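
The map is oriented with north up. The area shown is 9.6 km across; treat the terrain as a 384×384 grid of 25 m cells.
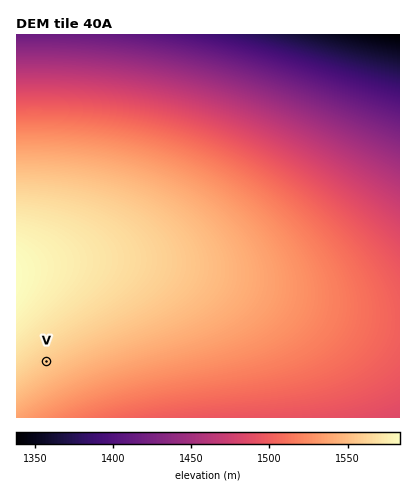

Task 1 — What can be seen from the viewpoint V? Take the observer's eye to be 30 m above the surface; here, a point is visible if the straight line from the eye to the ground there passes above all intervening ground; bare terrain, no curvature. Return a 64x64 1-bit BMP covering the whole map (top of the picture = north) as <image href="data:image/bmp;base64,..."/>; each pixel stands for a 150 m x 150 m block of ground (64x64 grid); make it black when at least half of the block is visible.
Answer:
<image width="64" height="64" href="data:image/bmp;base64,Qk0+AgAAAAAAAD4AAAAoAAAAQAAAAEAAAAABAAEAAAAAAAACAAATCwAAEwsAAAIAAAAAAAAA////AAAAAAD///////////////////////////////////////////////////////////////////////////////////////////////////////////////////////////////////////////////////////////////////////////////////+A////////+AD////////AAP///////gAA///////4AAD//////8AAAP/////+AAAA//////gAAAD/////wAAAAP////4AAAAAP///8AAAAAAD//8AAAAAAAADAAAAAAAAAAAAAAAAAAAAAAAAAAAAAAAAAAAAAAAAAAAAAAAAAAAAAAAAAAAAAAAAAAAAAAAAAAAAAAAAAAAAAAAAAAAAAAAAAAAAAAAAAAAAAAAAAAAAAAAAAAAAAAAAAAAAAAAAAAAAAAAAAAAAAAAAAAAAAAAAAAAAAAAAAAAAAAAAAAAAAAAAAAAAAAAAAAAAAAAAAAAAAAAAAAAAAAAAAAAAAAAAAAAAAAAAAAAAAAAAAAAAAAAAAAAAAAAAAAAAAAAAAAAAAAAAAAAAAAAAAAAAAAAAAAAAAAAAAAAAAAAAAAAAAAAAAAAAAAAAAAAAAAAAAAAAAAAAAAAAAAAAAAAAAAAAAAAAAAAAAAAAAAAAAAAAAAAAAAAAAA=="/>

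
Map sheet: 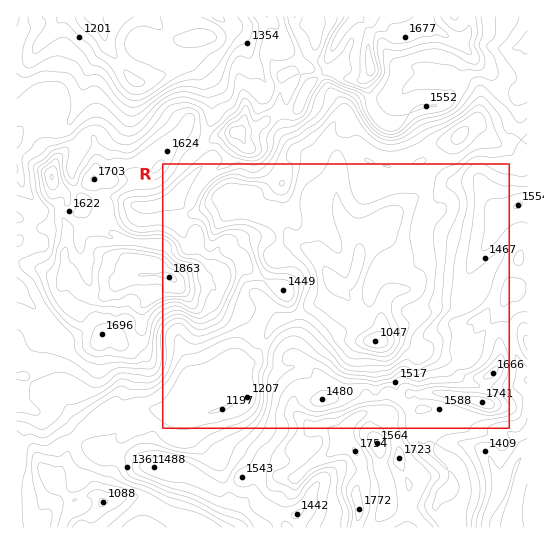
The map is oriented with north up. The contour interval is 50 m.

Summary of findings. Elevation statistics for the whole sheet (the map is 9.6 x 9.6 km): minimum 1050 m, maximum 1860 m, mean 1430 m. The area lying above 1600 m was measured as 15.9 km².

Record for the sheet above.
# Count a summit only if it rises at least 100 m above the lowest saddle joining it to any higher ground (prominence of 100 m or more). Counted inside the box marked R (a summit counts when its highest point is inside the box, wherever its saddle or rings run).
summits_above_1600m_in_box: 2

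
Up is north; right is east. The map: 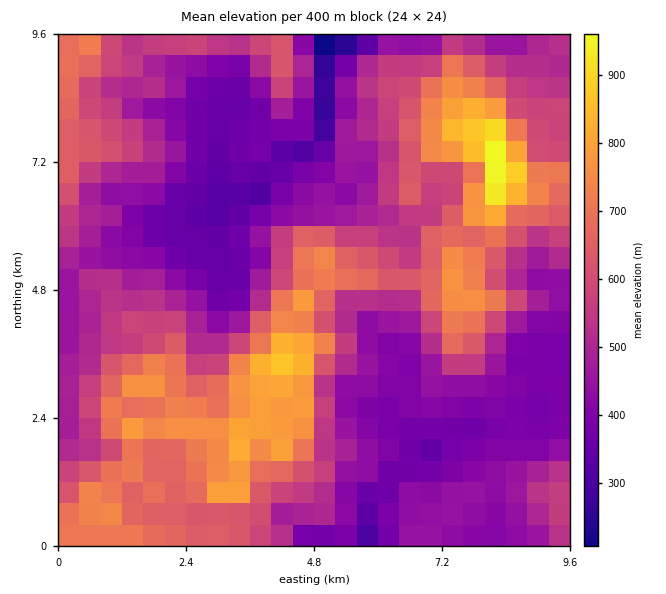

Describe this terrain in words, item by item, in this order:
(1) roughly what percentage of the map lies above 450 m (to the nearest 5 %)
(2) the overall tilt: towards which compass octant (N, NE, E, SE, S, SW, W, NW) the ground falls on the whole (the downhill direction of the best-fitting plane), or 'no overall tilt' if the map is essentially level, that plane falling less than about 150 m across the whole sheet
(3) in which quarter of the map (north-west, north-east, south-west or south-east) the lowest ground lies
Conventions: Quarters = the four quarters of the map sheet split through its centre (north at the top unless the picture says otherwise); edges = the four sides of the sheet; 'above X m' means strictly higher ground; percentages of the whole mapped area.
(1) Roughly 65 % of the ground is higher than 450 m.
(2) No overall tilt - high and low ground are spread across the sheet.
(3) Look to the north-east quarter for the lowest ground.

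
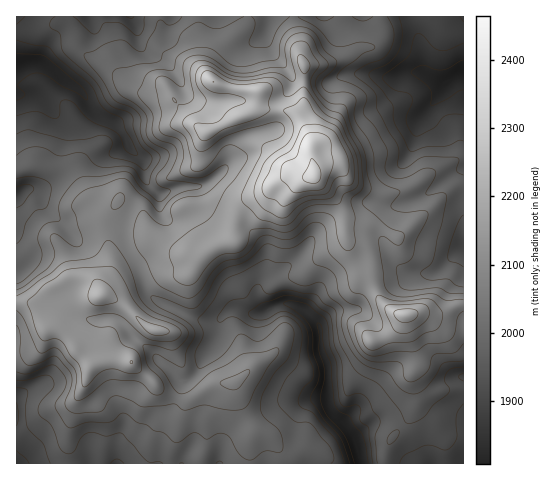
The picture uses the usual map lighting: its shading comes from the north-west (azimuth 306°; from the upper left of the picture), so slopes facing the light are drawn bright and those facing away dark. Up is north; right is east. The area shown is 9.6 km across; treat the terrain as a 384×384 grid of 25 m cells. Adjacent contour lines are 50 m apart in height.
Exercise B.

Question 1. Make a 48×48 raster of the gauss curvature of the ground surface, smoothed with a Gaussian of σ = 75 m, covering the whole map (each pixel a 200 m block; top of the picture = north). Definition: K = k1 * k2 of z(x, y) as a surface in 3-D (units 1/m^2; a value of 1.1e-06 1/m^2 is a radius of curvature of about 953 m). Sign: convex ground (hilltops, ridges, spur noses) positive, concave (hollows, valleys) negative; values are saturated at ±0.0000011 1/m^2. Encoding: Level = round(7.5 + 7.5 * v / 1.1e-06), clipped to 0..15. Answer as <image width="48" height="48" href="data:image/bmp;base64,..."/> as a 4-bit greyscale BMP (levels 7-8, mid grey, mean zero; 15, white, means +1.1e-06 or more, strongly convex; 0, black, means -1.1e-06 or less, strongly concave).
<image width="48" height="48" href="data:image/bmp;base64,Qk32BAAAAAAAAHYAAAAoAAAAMAAAADAAAAABAAQAAAAAAIAEAAATCwAAEwsAABAAAAAAAAAAAAAAABEREQAiIiIAMzMzAERERABVVVUAZmZmAHd3dwCIiIgAmZmZAKqqqgC7u7sAzMzMAN3d3QDu7u4A////AHeHd3h3d3d4eHmHiIh3iIeJuFabiIeHeIiHiId4d3iHd3h3eIeHd3eJl4l4eIh4h4eId3iHh3iHiIh3d4h4d3h5laiZh3d3h3eIdnmHeHd3iHd4d4iIh3h3ZIR4h3d3eHeIhneHeHd3eHd4h3d4d3p5ioh2d3d4eIiHd4eJeIiHeHh3d2aId2h6Nmd3d3d3iHiGWId4d3d3Z4eHd3eId3V4a4h4d3d4iGZ3h2h4h4h5RWd3iIeId3aJind3d2d4d3V4vGqIh5i9aZeIiIeIh3hniXeIeIdmd4iKrGmHd4BYeFWJh4iIiI10iHeIeaiHqoqImDmGWPSYd3eHd4l3hmpqhVVmd3iGeId3iXZ3d/jbZXmYh3hnl2aodleHh2Z3iXdnVoiHdWB4VXiIh3h3iHeUh3/2d2eIh3eZRnd4h5OqrIVnh4d3iZdGh4+iWIh4h5ipd4d4dnjd7XV3eHZXz7W6iYlkWHd3h4d3d3d4iHVXhjaJd3q4/WHXaId3vshneHd3d3ZodWaZdkZ4dmjFArp2UIx3rsqFZ6l3d3bLVmmpiIh3eIdWm6Z4eIZRaYiGW2Z4iIerd3l3iIh4d4dqVZZHeYU0y5dmh8iYd3d4eHd4iJl5mHh4Zqh4iIdniIeGeKh3ioiHeHd4iIh4mHiHd4d4h3iIiIiIeHiYVoh3h3h3d4h2h2eHeId3dnd3d3d3d3eIVYh3d3d3eIh1WpaId3d3iHd3eHeHeHd4h4h3d3iHeId3fceZZniHiXd3iYh3iYd6l4d3d3iHd3eHiHOId3mYiYeHiXh3d3d4Z4iHeHh3d3d4d3RniHmXd3d3d3h3d3d3V3iId3d3Z3iId3d3uImHV3d3h4iHd3iIeYd3h3hwnYd3d2eHloqWNoiIiIiIiKd4eIh3iWePepZnd2aXdWiERph3eHh3eImHd3h3m3gINFuXd3a5d4jYiHJGZ3h3d4hmd3d3jJkvdXY2h3eHeJrnbJV3h2iHeIh3d3d3eYV4Vs2Xl4eHmXilaomYmXiId4iHd4d4dWzGh1aHd4h4p2d3nIZ3iHiHd4iId4d3aKZ1mWVYiIdWhXl4imV4hmd4eHeIeId7l4eoiXiYmHd3mJyJh3Z4h4h4hnd3iHd5Y2erhmvWaHd5ylmrqJeHeIh3h4iIh3Z3qXh5haqFWId5tiVoZ5iHiJh4iHh4iHiFerhWZnd4eZh1R3VIRKh3eIh4iId3eYdWh2ZndYdnh3VmV5lpZHh3d3dnd4iHeGmImWd4l4VFd3mneKiqiJmGd4h3iHiHeIqHiHd6mGfuEDr6aAD8d4iImIh5h3iXeHh2d3Z8Znv9WJh4VgCod2aJqHh3d4Z3eId4d3Z3dmbHzblmNe54WHeHeIh4eHioiId4h3iIdnZEmYd5edl2NXaZdnd4h4d1eYd4iHeHd2VWd3iIfKiKh3iqhneIh4eHZ4eHeHeHh3d3d3iXasxoh4iIl3eIiHd4d3eHiIlnd4d4d4h3ZohWd3d4l3eIiHd4iId4iEeqaHeIh4h3cyWnh3eIh1eIhw=="/>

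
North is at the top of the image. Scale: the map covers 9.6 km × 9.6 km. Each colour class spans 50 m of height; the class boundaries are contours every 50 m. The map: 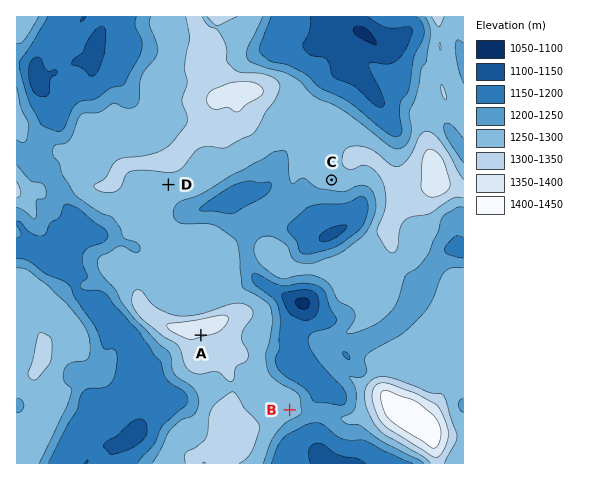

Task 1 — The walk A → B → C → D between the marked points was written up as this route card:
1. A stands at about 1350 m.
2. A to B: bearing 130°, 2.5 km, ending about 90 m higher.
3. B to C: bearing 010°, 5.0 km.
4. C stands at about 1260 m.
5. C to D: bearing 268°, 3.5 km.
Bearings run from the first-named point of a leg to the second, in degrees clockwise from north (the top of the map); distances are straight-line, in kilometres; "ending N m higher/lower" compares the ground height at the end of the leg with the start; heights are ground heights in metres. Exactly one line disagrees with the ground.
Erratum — Line 2: it should read "ending about 90 m lower".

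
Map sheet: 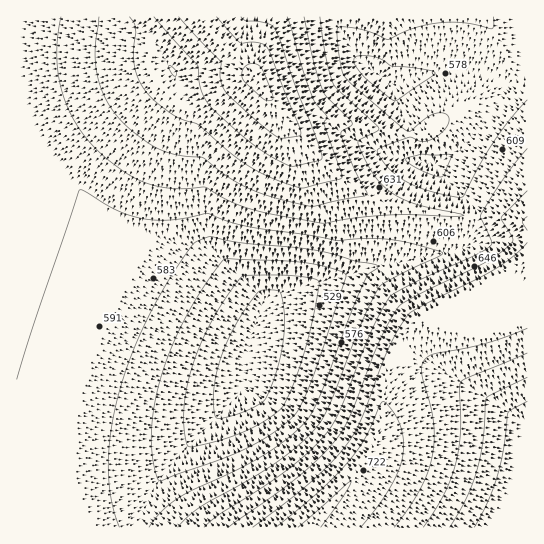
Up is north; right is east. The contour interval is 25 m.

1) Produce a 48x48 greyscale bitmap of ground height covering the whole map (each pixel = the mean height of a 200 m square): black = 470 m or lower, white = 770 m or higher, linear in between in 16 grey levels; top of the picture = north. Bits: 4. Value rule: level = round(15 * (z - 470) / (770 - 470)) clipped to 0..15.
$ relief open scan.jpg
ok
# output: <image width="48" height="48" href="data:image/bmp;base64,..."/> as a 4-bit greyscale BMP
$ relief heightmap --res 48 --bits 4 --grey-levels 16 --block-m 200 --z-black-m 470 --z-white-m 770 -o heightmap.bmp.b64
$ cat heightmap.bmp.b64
<image width="48" height="48" href="data:image/bmp;base64,Qk32BAAAAAAAAHYAAAAoAAAAMAAAADAAAAABAAQAAAAAAIAEAAATCwAAEwsAABAAAAAAAAAAAAAAABEREQAiIiIAMzMzAERERABVVVUAZmZmAHd3dwCIiIgAmZmZAKqqqgC7u7sAzMzMAN3d3QDu7u4A////AGZmZmZVVVZmd4iaq7zN3czLuqmYh3ZmZmZmZmZVVVVmZ3iJmqvM3czLu6qZiHdmZmZmZmZVVVVWZneImaq8zdzMu7qpmIdmZmZmZmZVVURVVmZ3iJmrzN3My7qpmId2ZmZmZmZVVUREVVZmd4mau83My7uqmYd2ZmZmZmZVVEREREVWZ3iJq7zczLuqmYh2ZmZmZmZVVEQzNERFVmeImrzMzLuqmYh3ZmZmZmZVVEQzMzNERVZ3iavMzLu6qYh3ZmZmZmZVVEQzMiMzRFVniJq8zLu6qZh3ZmZmZmZVVEQzIiIiM0RWeJq8zLu6qZh3ZmZmZmZVVUQzIiEiIzRFZ4mrzLuqqZh3ZmZmZmZVVUQzIiEREiNFZ4mry7uqqZh3dmZmZmZlVUQzIiERESM0Vnibu7uqmZiId2ZmZmZlVURDMiEQESI0Vniau7qqmZiIiGZmZmZlVURDMiEQESI0RWiau7qqqZmZiHZmZmZmVVRDMiEQERIzRWeJq7qqqqmZmXZmZmZmVVRDMiERERIjRWeJq7qqqqqqmXZmZmZmVVVEMyIRERIjRFZ4mru7u7qqqnZmZmZmZVVEMyIRERIjNFZ4mru7u7u6qndmZmZmZVVUQzIhERIjNFZniau7u7u7qndmZmZmZlVUQzIhERIiNEVniaq7u7u7u3dmZmZmZlVVRDMiERIiNEVneJmqu7u7u3d2ZmZmZmVVREMyIiIiM0VWd4iZqru7u3d2ZmZmZmVVVEMzMzMzM0RWZ3eImaq7u3d2ZmZmZmZVVUQzMzREREVVVmd3iJmqu3d3ZmZmZmZlVURERERVVVZmZmZnd4iZq3d3ZmZmZmZlVVVVVVVWZmZmZmZ3d3eImnd3dmZmZmZmZVZmZmZnd3d3d3d3d3eImnd3dmZmZmZmZmZnd3d3iId3d3d3d4iJqnd3dmZmd3d3d3d3iIiIiIiIiIiIiIiJmnd3d2Z3d3d3d3iIiJmZmZmZiIh3d3eImXd3d3d3d3iIiIiJmZqqqpmZiHd2ZneIiXd3d3d3iIiIiImZqqq7qqqYd3ZmZmd4iXd3d3d4iIiIiJmqq7u7u6mIdmVVVmd3iHd3d3eIiJmZmZqqu7zMu6mHZlVVVmZ3iHd3d3iIiZmZmaq7vMzMupiHZmZmZmZ3eHd3d4iImZmaqqu7zN3cupiHd2d2ZmZnd3d3eIiJmZqqqrvMzd3cupmId2d3ZmZmd3d3iIiZmaqqq7zM3d3LupmHdmZnZmZmd3d3iImZmqqru8zN3u3LqZh3ZmZmZmZmZ3d3iImZqqq7u83d7u3LqYd2VVZmZmZmZnd4iJmaqqu6vM3e7ty6mHdlVVVWZmZmZnd4iJmaqrurvM3u7ty6mHZVVVVVVmZmZnd4iJmaqrurvM3e7cuph2VVVVVVZmZmZnd4iJmaqru7zN3d3cuph2VVZmZmZmZmZnd4iJmaqru8zd3d3cuph2ZmZmZmZmZmZnd4iJmaqrvM3d3czLuph2Znd2ZmZmZmZnd4iJmaq7zN3t3My7qph3d3d3d3d3d2Zg=="/>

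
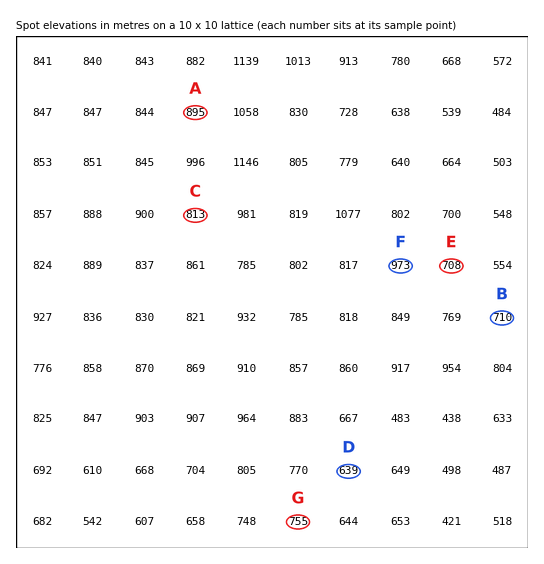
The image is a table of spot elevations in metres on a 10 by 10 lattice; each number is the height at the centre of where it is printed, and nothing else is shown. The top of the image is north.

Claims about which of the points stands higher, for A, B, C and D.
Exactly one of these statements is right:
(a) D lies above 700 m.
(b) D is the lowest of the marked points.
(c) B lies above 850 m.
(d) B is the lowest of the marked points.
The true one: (b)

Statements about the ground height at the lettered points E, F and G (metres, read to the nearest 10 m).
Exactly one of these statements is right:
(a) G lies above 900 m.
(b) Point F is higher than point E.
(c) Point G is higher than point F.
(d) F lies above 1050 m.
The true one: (b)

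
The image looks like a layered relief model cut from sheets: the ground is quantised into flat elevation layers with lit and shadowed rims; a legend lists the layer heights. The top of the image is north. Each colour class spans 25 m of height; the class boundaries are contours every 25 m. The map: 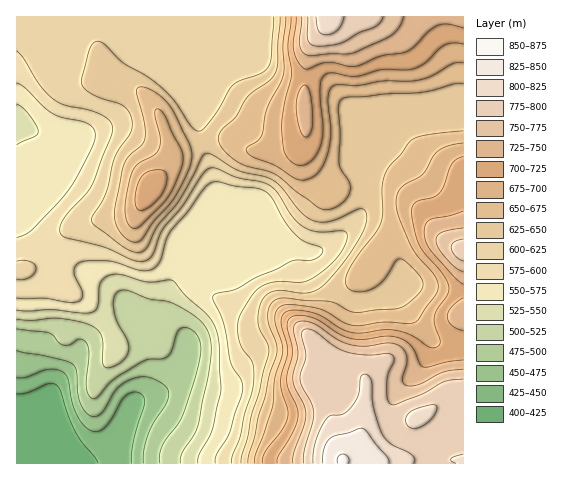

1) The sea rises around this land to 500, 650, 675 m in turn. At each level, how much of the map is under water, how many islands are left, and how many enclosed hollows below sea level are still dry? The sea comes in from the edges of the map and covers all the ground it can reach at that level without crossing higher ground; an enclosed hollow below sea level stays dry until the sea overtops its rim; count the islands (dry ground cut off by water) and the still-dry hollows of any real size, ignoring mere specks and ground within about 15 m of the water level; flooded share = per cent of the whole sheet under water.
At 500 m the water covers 9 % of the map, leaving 0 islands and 0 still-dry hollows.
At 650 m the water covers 62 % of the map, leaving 1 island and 0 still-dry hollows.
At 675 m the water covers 72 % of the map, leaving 1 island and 0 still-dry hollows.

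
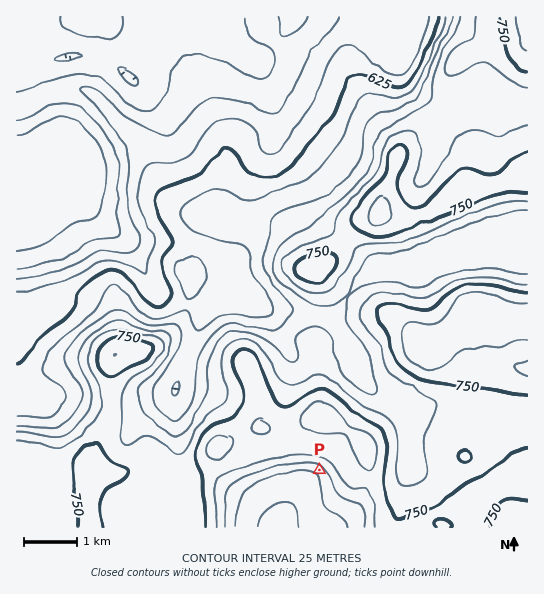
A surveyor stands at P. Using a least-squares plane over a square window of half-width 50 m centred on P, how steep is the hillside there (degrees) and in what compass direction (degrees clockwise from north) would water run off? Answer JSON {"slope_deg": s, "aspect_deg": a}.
{"slope_deg": 8, "aspect_deg": 34}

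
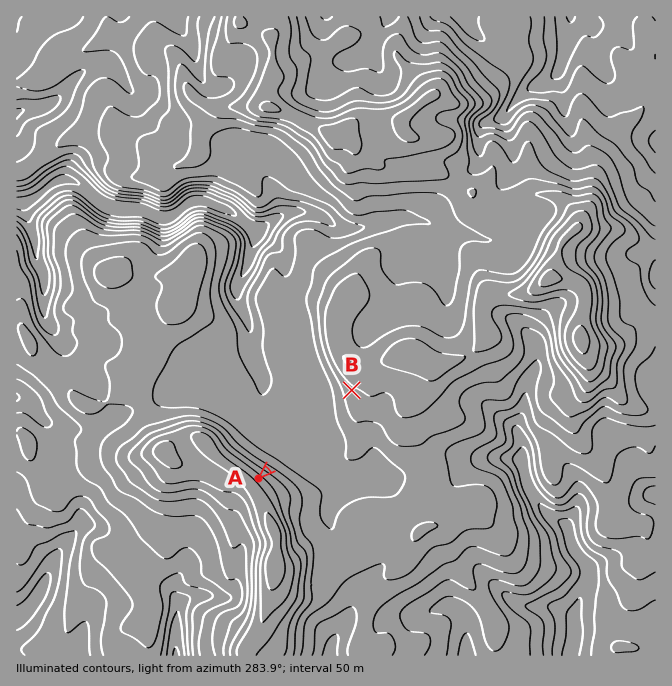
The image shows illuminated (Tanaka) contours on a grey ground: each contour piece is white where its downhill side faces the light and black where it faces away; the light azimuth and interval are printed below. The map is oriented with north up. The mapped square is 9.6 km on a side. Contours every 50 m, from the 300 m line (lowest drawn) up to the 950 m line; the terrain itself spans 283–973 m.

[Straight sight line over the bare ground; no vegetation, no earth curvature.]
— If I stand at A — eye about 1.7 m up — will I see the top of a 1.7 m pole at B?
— Yes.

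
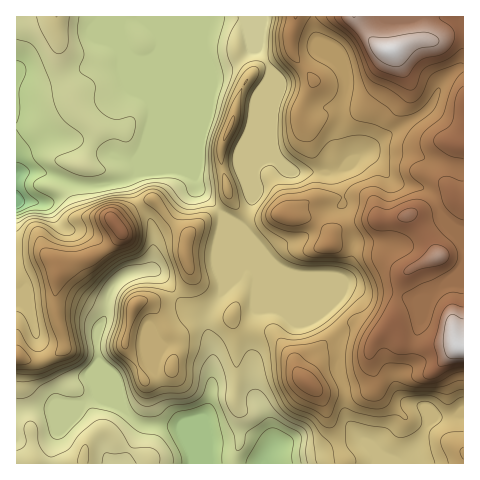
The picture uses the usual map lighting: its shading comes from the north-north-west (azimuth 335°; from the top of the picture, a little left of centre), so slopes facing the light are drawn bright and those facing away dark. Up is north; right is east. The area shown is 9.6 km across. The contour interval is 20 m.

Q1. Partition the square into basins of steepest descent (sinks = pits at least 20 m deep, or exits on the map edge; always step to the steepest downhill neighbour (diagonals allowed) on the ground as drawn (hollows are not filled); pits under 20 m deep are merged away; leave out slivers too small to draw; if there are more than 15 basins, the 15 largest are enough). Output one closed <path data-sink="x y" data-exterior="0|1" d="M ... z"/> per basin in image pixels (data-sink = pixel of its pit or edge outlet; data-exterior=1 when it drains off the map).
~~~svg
<path data-sink="17 200" data-exterior="1" d="M463 16l-446 0-1 340 15 5 10 0 24-13-11-43 4-36 4-5 30-8 16-8 13-14-6-11 24-19 14-5 14 17 21 19-3 22 17 43 20 14 9 1 7 10 8 4 26 3 8 8 12 17 8 18 18 17 19 43 2 13 7 16 117 0z"/><path data-sink="264 463" data-exterior="1" d="M153 199l-14 5-24 19 6 11-13 14-16 8-30 8-4 5-4 36 4 18 9 25 24 2 33-5 8-33 5-9 6-2 17 0 12-4 14-13 4-7 0-7-5-13 3-22-21-19z"/><path data-sink="193 463" data-exterior="1" d="M190 272l-6 15-10 9-14 5-18 0 8 2 5 5 16 32 3 21-2 7-4 4-24 8-7-16-12-19-34 5-22 0-3-3-9 8 0 6 8 18 16 16 19 35 8 1 15 15 25 12 3 6 83 0 0-8 6-12 0-30-6-12 3-18-2-54-4-15-9-1-20-14z"/>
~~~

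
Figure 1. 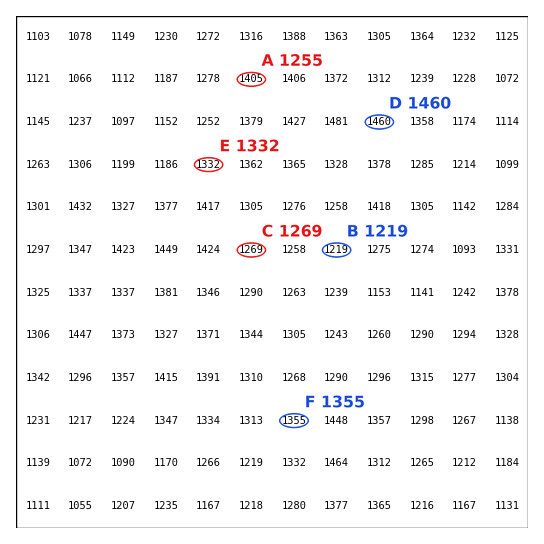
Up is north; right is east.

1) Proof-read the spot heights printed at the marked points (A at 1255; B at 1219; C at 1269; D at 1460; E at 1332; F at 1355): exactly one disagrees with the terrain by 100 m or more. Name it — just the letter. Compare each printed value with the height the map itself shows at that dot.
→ A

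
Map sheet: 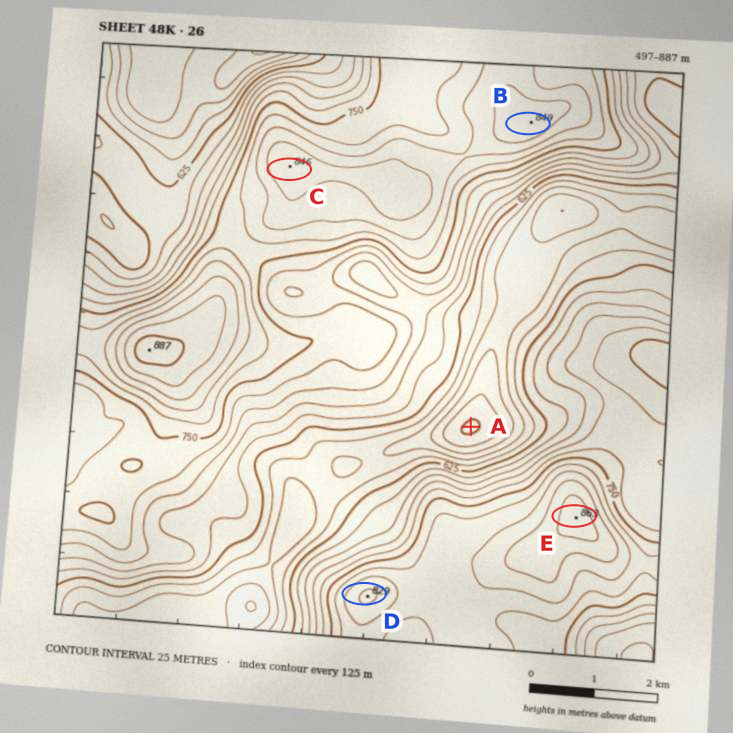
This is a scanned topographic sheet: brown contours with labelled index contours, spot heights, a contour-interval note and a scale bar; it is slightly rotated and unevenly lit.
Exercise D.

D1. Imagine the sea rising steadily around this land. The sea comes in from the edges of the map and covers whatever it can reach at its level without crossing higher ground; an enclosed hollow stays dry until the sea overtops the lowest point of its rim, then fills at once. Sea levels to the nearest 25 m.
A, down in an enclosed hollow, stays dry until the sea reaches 575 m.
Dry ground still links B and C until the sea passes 800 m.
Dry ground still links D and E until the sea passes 775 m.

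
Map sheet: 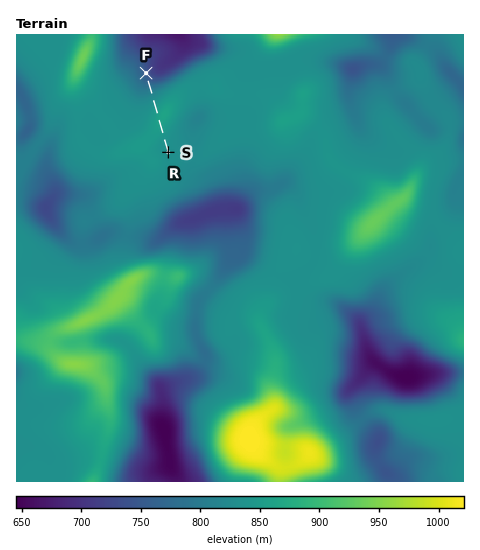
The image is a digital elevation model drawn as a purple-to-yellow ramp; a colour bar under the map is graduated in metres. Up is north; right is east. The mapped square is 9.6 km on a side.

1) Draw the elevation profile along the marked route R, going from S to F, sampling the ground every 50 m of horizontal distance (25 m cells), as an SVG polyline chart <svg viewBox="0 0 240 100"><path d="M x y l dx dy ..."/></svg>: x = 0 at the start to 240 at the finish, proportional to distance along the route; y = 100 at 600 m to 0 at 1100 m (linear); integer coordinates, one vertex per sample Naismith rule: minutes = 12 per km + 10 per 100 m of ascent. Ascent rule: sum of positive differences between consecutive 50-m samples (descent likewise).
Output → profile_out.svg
<svg viewBox="0 0 240 100"><path d="M0 53l7 0 7 0 6 0 7 0 7 0 7 0 7-1 6 0 7-1 7-1 7-1 7 0 6-1 7 0 7 0 7 1 7 0 6 1 7 1 7 1 7 0 7 1 6 1 7 1 7 1 7 1 7 2 6 1 7 2 7 2 7 2 7 2 6 1 7 1 7 1 2 0"/></svg>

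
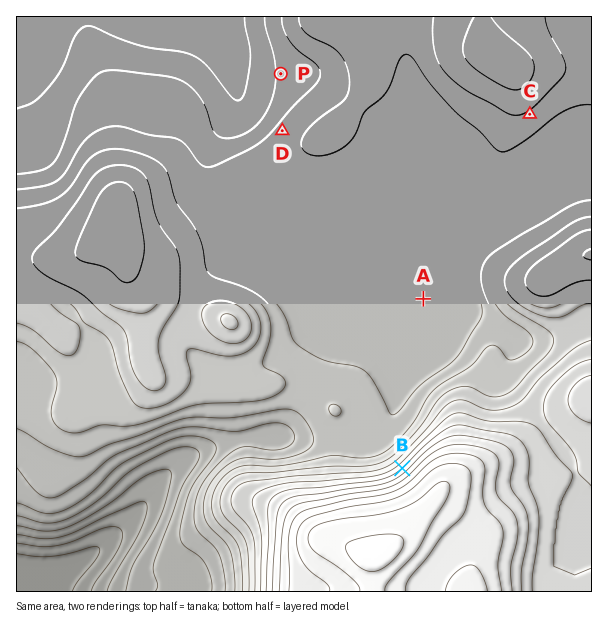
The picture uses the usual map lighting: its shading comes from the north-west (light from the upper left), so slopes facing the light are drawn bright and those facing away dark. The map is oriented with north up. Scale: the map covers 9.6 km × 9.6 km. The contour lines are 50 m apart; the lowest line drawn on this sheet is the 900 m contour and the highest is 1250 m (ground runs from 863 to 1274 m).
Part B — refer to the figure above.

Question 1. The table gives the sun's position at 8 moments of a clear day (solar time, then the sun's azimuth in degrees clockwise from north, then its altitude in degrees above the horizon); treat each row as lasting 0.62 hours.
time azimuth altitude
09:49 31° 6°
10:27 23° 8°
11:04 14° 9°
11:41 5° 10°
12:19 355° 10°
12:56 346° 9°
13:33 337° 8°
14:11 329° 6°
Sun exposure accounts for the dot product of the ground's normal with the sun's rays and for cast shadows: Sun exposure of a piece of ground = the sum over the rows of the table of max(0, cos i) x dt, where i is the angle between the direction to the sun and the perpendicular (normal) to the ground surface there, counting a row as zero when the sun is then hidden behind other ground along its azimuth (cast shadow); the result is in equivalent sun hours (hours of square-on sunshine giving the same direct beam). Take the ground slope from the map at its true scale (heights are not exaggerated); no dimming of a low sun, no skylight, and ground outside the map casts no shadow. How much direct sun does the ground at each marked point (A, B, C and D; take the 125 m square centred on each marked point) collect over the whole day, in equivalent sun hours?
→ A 0.7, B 1.5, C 0.2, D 1.1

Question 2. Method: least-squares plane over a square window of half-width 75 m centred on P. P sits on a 5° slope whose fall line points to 267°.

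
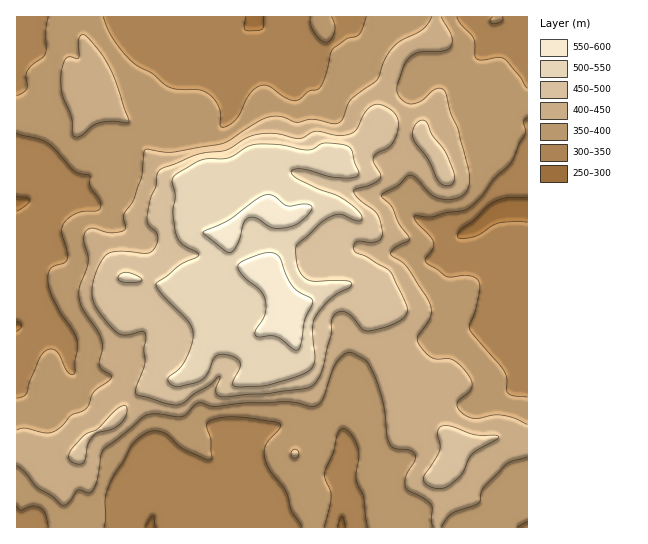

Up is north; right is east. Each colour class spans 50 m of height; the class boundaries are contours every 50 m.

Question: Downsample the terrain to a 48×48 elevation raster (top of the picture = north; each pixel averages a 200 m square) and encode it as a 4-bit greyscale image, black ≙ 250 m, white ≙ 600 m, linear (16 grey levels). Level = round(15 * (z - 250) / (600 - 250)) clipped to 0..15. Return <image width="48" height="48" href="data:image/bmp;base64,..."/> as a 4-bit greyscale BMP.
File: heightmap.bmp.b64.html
<image width="48" height="48" href="data:image/bmp;base64,Qk32BAAAAAAAAHYAAAAoAAAAMAAAADAAAAABAAQAAAAAAIAEAAATCwAAEwsAABAAAAAAAAAAAAAAABEREQAiIiIAMzMzAERERABVVVUAZmZmAHd3dwCIiIgAmZmZAKqqqgC7u7sAzMzMAN3d3QDu7u4A////AERFVWVDMyIzMzMzMzRFUyNFZlVnZlVVVERFZWZDMyIzMzNEQ0RVVCNFZmVndmZmVVVWdmZDMzIjMzM0RERWVDNFVmZnd3ZmVVZnd2ZDMzMiMzM0RERWVDRFVmeIiHdmVWd4h3dUREMzMzMzREVVVDRVVmiZmIdmVWeIiIdUREMzREQzRFZlVDRVVmeJqYd2ZniIiZdlRDNERERDRFZmVERVZmeJqph3doiIiZdlRERERERDRFZmVERVZnd4qpmIh3d3eJiHVERFVURDRFVlVERVZ3eImpmYiGZmd4iYdlVVVUREREVVVERWZ3iImIiId2ZmZ3iJh2ZmZVREVVVVVUVWZ4iIh2ZnZlVWZmeIiIiIdndmZmZnZVVWZ4iHdmZVVUVWZmd4iZmqmImZiIiIdlVWeIh3d2ZVRERVVVZ3iZq7upm7u6qZhlVWeIh3d3ZVRERVVFZneJq7y6mszMy6l1VmeIh3d2ZVQzRVRFZ3eJmqzLqrzMzLp2ZniId3dmVUQzRERFZ4iJmavLu8zMzcqHd3eHdmZlVEMzNERFZ4iJmZvMzM3d3bqIeHd3dmZVREMyMzRFaJmZmZvMzM3d7bmYiJiHdmVURDMyM0RWeZmZmavMzMze7sqYiamYd2VURDMzM0VniqmZmrzMzMze/tuZmqqZh2ZVRDMzNEVnmqqqq8zMzMze/ty6qqqYdmZVRDMzNFVnmqqqvMzMzM3v7Mu7uqqYdlVVRDMzNFVnmru7u8zMzN7+27u7uqmHZVRERDMzNERWiqqqqrvMzd7uy6qqqpiHVURERDMzNERWiZmZmqu83d3dy6qqmYdmVEMzMzMzM0RWeIiImrvM3czMu6qqmIh2ZUMjMzMzM0RWd3d4mrzd3dzMzLqqmZh3ZUMiIzMzM0RWZmeJms3N3d3d3cuqqqh2VEMyIiIiMzRFVWeJqszMzd3d3dy7uphlRERDIRESIzM0RVZ5qszMzN3d3dzLqYdlVWZlQiIiIzRERVZ4mszMzMzczMu6mHdlZnh2VDMzM0RERVVoms3MzLzMu6qqqph2Z4mGVEMzM0RERFVnmrzMzMu7u7vMuph3eJmGZUQzM0RVRFVneIq7u8u7u8zMupiHeJl2ZVRDM0VVVVZmZmd4ibu7u7vLupmIiZh2ZVVERFZmVVZmVVVVZ5mqmZqpmamYmYd2ZVVFVVZ3ZmZmVVVURWeId4h3iaqYmYdmZVVFVVZ3d3ZmVVVVRFZnZmZmeaqYiIdmVVVFVVZ4h3ZlVVVUREVVVVVWeJmHd3dmVVVUVVeIiHZVVVREREVUREVWZ3d2ZnZlVVVUVWd3h2ZVREREQ0RERERWZnd2ZmZlVVVEVWd3d2VUREREMzRENERVZmd2ZVVVVVRERVZ3d1VEQzNEMzNDM0RFVWd2ZVVVVVRERFZndlREQzNEQzMzM0RFVVZ3ZmZVREQzNFZnZURDMzM0MzMzM0RERVVnd3dlREMzNFVmVEMzMzM0MyIjNERERFVWZ4dUREMzNFVmVDMzMyMzMyIjNEVERFVVVnZEREQw=="/>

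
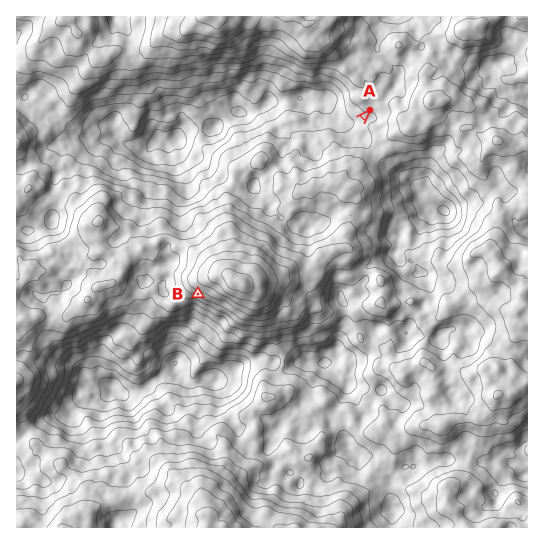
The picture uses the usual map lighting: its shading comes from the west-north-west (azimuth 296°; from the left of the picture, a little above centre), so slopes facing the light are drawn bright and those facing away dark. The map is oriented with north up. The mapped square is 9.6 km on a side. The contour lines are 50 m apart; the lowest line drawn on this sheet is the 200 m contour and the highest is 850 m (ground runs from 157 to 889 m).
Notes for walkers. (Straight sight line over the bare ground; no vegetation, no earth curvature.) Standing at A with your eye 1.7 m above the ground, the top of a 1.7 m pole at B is out of sight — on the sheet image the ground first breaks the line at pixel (308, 177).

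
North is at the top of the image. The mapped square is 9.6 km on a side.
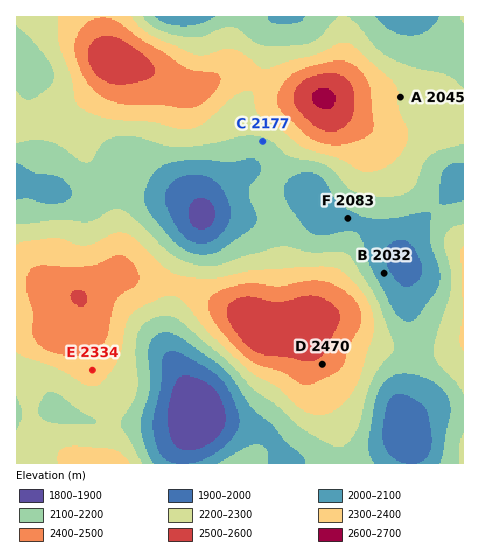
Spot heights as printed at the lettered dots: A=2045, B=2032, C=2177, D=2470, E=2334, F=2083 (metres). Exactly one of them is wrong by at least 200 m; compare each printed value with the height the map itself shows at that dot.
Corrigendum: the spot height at A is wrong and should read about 2295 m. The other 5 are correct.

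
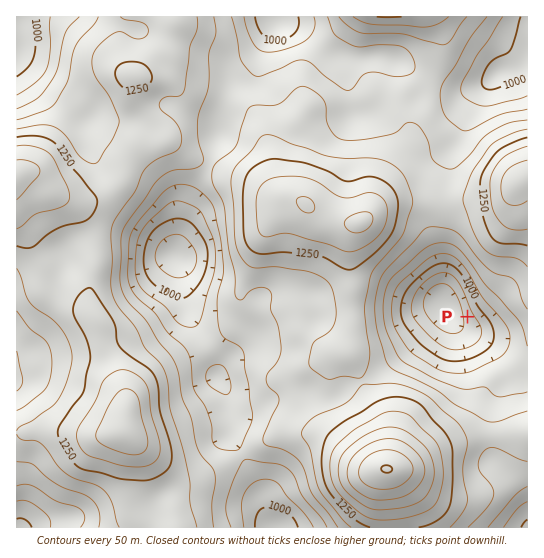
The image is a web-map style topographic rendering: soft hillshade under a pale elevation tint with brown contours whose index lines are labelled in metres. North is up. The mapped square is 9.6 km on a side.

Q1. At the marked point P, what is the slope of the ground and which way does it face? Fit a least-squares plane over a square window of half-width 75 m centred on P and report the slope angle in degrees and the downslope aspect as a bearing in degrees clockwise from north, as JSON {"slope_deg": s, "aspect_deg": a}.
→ {"slope_deg": 14, "aspect_deg": 251}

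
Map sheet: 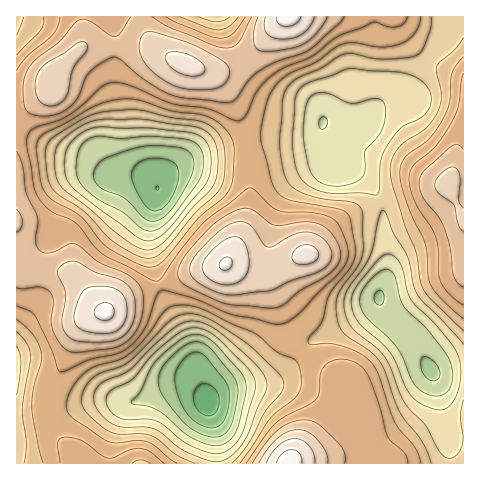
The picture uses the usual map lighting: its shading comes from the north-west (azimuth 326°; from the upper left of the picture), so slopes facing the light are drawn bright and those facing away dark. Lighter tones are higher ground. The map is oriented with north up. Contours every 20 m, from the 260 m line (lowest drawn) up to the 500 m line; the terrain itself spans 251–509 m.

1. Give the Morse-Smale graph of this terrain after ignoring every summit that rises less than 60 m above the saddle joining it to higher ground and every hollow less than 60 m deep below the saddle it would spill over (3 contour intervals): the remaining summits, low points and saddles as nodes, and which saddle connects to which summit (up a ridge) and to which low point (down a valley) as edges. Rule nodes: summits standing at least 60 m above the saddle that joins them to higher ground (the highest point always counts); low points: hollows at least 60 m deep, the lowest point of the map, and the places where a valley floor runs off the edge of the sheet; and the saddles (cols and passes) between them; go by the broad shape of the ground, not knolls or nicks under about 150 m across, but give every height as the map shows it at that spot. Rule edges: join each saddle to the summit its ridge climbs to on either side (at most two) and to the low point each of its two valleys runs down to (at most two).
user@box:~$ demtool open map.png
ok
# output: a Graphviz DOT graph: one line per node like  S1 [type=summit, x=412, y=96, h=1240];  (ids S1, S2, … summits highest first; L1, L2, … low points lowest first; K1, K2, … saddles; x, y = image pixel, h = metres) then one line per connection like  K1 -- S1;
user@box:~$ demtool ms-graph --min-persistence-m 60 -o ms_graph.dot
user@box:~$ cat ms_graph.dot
graph terrain {
  S1 [type=summit, x=288, y=461, h=509];
  S2 [type=summit, x=288, y=17, h=508];
  S3 [type=summit, x=105, y=312, h=504];
  S4 [type=summit, x=225, y=264, h=502];
  S5 [type=summit, x=448, y=182, h=466];
  L1 [type=low, x=207, y=402, h=251];
  L2 [type=low, x=158, y=188, h=260];
  L3 [type=low, x=431, y=370, h=296];
  L4 [type=low, x=216, y=17, h=367];
  K1 [type=saddle, x=243, y=60, h=453];
  K2 [type=saddle, x=159, y=286, h=421];
  K3 [type=saddle, x=245, y=143, h=409];
  K4 [type=saddle, x=300, y=353, h=402];
  K5 [type=saddle, x=428, y=59, h=376];
  K6 [type=saddle, x=381, y=201, h=361];
  K1 -- S2;
  K1 -- L3;
  K1 -- L4;
  K2 -- S3;
  K2 -- S4;
  K2 -- L1;
  K2 -- L2;
  K3 -- S2;
  K3 -- S4;
  K3 -- L2;
  K3 -- L3;
  K4 -- S1;
  K4 -- S4;
  K4 -- L1;
  K4 -- L3;
  K5 -- S2;
  K5 -- S5;
  K5 -- L3;
  K6 -- S4;
  K6 -- S5;
  K6 -- L3;
}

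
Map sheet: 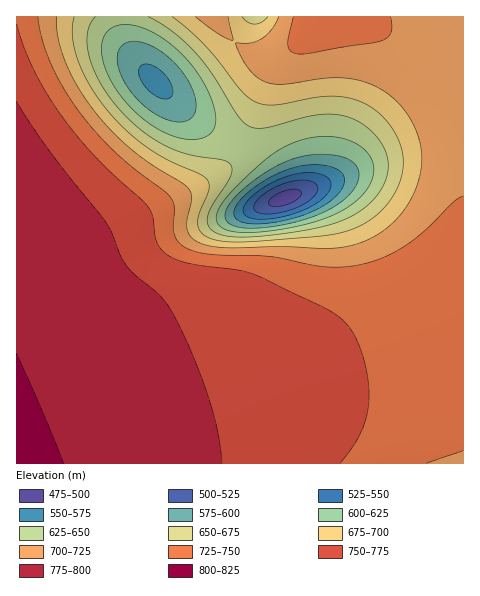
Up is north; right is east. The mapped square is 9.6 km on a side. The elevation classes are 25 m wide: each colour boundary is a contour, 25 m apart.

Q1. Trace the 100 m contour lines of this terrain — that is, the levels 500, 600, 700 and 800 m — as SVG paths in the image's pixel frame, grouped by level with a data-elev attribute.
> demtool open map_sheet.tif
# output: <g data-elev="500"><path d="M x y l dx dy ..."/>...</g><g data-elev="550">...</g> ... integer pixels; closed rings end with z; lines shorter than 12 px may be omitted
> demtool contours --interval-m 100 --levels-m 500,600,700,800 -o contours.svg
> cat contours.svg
<g data-elev="500"><path d="M271 206l-3-3 2-3 9-7 14-4 8 3 0 2-2 3-7 6-12 3z"/></g><g data-elev="600"><path d="M243 228l-9-2-7-4-2-6 2-8 7-9 11-12 31-20 23-10 23-3 22 4 8 3 5 6 2 9-4 12-11 12-15 9-18 9-24 6-24 4z"/><path d="M175 122l-13-4-12-8-13-11-10-12-7-13-3-13 2-11 5-6 6-2 7-1 17 6 17 13 15 17 9 19 0 15-2 6-5 3z"/></g><g data-elev="700"><path d="M195 17l22 16 15 7-4-23"/><path d="M279 17l-7 12-10 10-11 4-15 0 8 19 12 14 9 6 12 2 57-6 17 1 16 4 16 7 14 12 12 14 8 17 4 15 1 17-4 16-6 16-10 16-12 12-14 11-15 7-15 4-16 1-49-1-51 1-22-2-14-6-5-6-2-7 5-27-2-10-7-7-31-18-21-16-20-19-18-20-16-25-12-24-7-23-2-21"/></g><g data-elev="800"><path d="M64 463l-21-49-26-60"/></g>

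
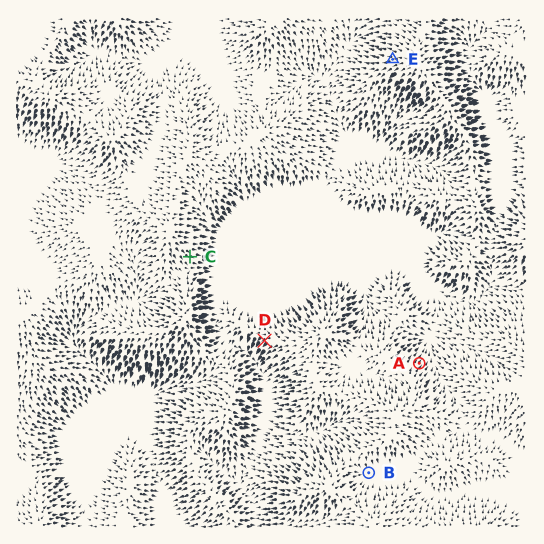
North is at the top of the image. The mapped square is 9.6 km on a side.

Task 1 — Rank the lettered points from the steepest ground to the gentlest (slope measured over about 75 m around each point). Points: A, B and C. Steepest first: A C B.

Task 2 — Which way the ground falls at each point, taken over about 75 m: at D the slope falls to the SW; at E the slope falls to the W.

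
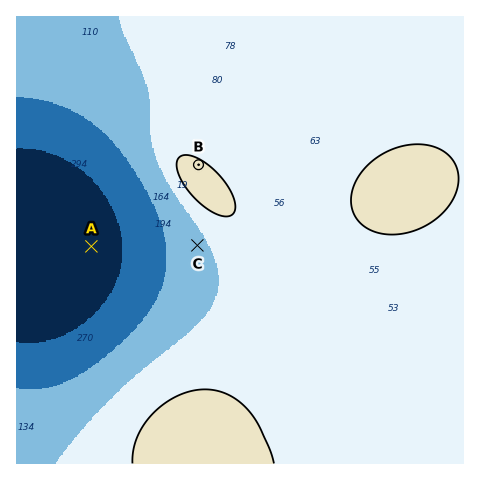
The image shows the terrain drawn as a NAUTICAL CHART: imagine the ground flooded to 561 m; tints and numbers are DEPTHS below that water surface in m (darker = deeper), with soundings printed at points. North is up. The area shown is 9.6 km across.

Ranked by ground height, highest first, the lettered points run B C A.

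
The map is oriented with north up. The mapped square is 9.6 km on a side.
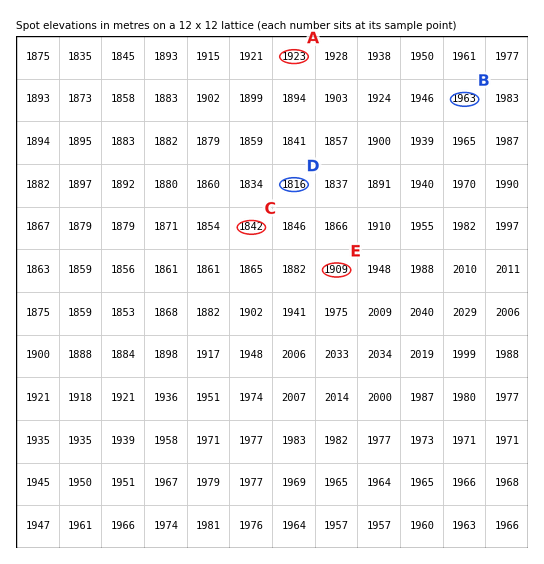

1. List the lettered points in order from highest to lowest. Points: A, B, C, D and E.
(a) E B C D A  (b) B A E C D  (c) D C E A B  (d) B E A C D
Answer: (b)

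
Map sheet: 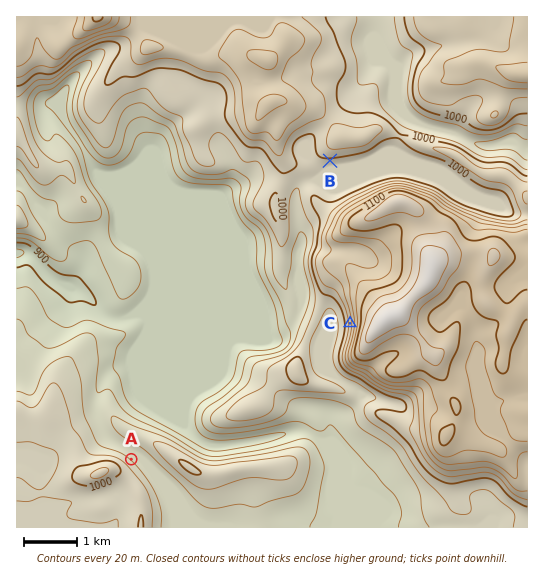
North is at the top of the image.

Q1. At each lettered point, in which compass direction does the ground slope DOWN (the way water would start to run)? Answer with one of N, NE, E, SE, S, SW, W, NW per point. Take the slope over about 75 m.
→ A NE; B S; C W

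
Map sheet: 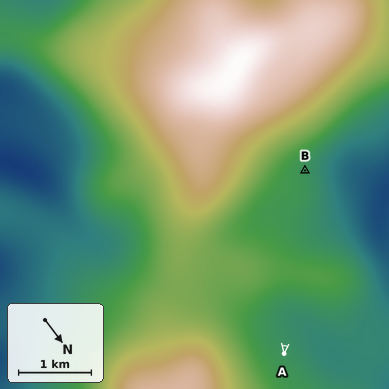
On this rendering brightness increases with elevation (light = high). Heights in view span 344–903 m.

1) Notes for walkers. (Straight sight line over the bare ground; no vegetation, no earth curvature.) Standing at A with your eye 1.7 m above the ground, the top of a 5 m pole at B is hidden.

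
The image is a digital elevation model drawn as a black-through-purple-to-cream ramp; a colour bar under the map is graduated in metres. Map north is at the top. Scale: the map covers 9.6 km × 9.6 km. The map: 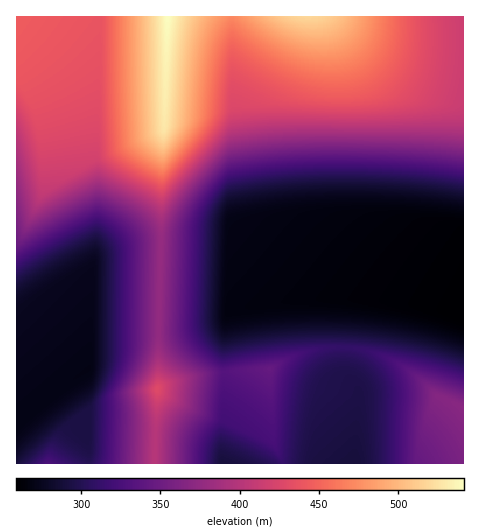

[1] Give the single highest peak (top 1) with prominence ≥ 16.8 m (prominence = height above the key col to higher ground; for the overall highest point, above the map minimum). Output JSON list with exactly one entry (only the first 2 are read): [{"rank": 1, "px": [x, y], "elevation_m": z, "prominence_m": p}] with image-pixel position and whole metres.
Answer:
[{"rank": 1, "px": [158, 389], "elevation_m": 429, "prominence_m": 53}]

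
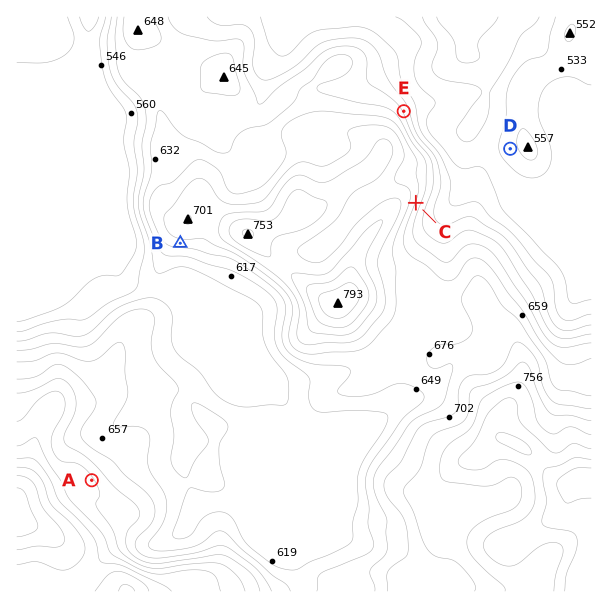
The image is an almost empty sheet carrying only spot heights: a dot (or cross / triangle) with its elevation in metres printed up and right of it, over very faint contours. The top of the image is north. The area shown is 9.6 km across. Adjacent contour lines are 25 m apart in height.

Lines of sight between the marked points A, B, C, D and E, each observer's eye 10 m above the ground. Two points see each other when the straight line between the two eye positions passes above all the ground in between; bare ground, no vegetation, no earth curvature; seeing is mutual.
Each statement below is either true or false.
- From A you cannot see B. false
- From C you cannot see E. true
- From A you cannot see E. true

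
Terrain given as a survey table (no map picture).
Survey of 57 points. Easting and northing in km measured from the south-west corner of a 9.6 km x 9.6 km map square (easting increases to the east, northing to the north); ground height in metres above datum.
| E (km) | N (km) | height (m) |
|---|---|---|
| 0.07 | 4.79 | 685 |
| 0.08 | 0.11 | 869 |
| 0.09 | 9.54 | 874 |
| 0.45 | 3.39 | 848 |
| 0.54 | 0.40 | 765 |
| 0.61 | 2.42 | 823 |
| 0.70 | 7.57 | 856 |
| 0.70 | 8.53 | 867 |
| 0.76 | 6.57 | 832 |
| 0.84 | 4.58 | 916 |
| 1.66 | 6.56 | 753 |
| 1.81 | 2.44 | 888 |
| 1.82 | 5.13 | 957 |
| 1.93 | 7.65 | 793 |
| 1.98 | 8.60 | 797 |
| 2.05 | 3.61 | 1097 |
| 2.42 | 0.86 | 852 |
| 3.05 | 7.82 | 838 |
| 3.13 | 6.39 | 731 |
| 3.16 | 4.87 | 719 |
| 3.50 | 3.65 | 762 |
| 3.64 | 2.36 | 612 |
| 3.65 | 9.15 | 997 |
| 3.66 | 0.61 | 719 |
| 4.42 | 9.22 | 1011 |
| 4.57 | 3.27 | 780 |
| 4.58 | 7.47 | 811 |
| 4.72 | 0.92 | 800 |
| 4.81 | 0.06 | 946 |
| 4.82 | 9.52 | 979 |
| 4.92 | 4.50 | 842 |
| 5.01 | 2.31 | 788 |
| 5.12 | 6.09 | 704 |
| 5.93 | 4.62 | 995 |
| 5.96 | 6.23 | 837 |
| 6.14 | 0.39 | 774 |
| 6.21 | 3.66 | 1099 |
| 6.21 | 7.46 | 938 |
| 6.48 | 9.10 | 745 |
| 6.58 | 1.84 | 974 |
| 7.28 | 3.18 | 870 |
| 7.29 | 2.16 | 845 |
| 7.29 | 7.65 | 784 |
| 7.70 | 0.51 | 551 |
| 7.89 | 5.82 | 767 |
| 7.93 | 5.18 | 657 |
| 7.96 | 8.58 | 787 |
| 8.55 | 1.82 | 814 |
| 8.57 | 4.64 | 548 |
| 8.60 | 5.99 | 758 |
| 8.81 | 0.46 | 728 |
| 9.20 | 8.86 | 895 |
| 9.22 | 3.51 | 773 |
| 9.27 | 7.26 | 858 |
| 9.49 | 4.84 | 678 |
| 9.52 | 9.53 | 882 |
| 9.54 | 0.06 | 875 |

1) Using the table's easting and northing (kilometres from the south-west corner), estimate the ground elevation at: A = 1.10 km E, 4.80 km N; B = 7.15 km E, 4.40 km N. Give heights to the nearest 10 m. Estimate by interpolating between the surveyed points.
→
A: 990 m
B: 800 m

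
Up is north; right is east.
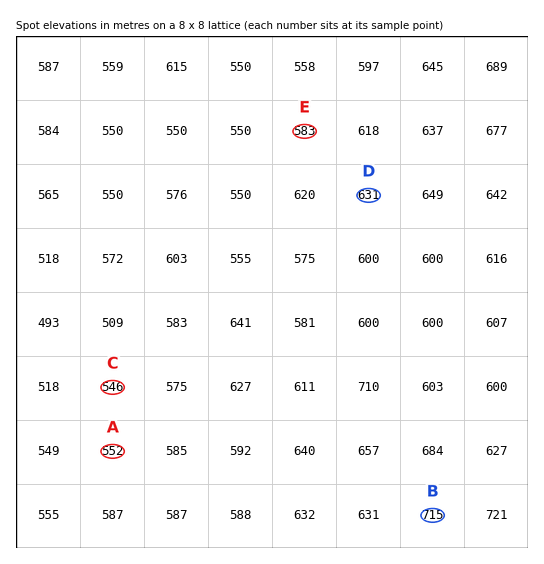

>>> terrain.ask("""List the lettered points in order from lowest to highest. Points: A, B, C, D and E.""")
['C', 'A', 'E', 'D', 'B']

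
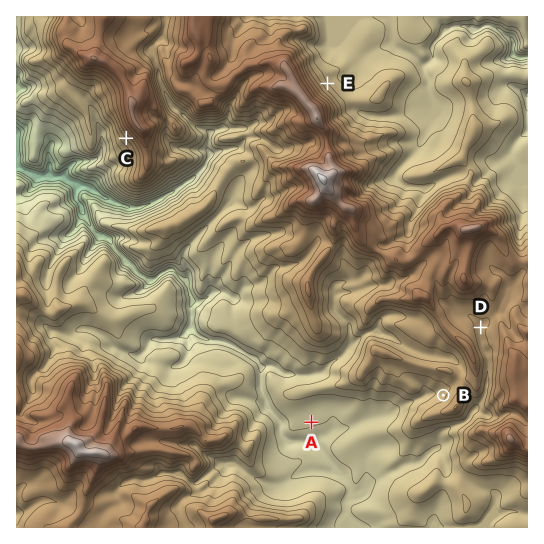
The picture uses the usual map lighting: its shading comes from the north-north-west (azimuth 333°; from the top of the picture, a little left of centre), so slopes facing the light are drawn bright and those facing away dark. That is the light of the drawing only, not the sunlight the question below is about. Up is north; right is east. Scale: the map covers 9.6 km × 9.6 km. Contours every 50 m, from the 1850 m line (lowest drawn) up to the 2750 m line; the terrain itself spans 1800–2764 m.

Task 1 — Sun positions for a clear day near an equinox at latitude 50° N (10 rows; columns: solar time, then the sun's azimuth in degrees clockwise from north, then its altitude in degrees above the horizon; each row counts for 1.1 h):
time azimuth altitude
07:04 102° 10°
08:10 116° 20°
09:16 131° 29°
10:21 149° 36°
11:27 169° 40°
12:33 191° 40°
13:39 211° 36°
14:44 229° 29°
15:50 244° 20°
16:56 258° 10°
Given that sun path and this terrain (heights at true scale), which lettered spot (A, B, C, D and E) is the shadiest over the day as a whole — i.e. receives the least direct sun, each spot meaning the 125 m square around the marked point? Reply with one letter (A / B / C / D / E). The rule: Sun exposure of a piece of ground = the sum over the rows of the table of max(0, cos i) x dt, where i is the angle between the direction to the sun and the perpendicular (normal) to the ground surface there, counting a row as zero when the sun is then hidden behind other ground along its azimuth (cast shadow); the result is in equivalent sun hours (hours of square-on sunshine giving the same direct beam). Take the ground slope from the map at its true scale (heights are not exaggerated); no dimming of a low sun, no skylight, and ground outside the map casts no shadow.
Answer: E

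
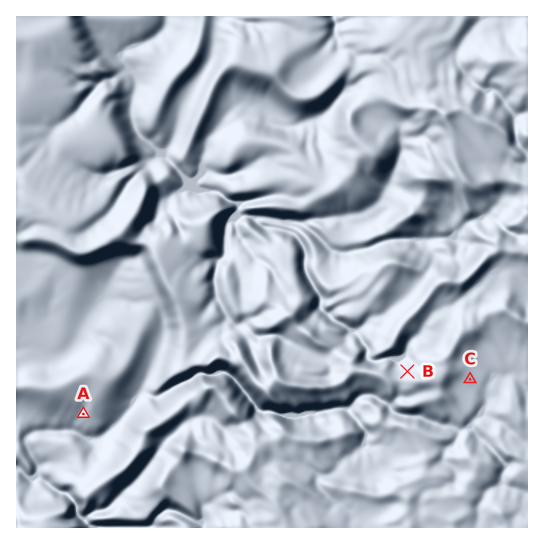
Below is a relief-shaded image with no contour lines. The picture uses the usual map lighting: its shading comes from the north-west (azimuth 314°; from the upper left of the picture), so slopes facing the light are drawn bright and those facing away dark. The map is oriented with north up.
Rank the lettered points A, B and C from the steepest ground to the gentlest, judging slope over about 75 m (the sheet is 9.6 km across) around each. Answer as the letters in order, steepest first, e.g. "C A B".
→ B A C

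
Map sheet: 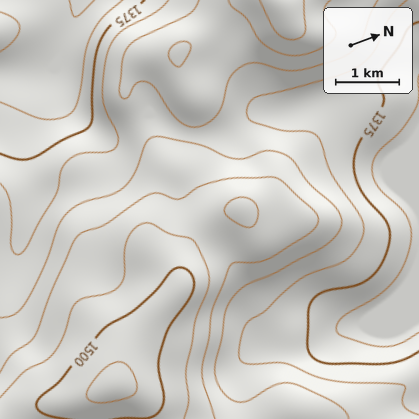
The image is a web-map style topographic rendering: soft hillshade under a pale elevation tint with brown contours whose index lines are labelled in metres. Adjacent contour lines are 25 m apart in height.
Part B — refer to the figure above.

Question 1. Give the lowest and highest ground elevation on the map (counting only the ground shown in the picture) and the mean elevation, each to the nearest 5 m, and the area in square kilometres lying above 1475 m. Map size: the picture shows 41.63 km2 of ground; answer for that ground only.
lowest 1320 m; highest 1535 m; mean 1420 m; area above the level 6.4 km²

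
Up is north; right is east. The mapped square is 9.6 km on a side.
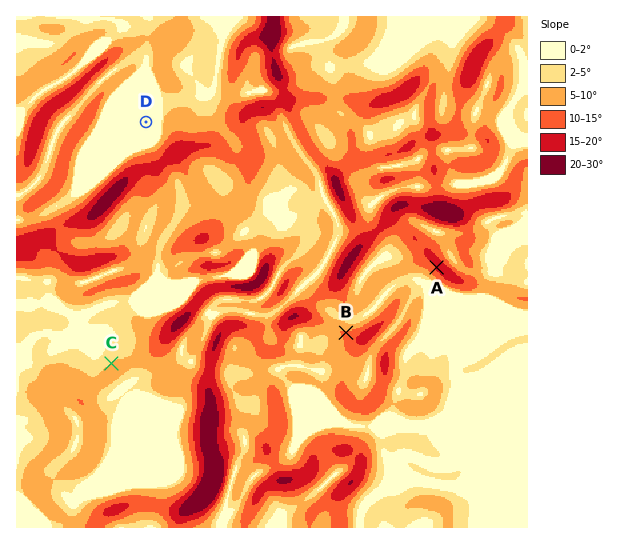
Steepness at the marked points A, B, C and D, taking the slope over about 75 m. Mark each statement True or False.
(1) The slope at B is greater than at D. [True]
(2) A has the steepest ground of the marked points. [True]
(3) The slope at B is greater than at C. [True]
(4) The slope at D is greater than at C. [False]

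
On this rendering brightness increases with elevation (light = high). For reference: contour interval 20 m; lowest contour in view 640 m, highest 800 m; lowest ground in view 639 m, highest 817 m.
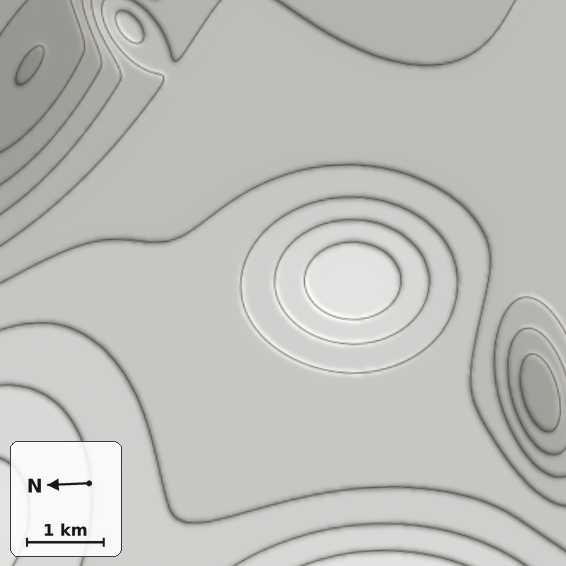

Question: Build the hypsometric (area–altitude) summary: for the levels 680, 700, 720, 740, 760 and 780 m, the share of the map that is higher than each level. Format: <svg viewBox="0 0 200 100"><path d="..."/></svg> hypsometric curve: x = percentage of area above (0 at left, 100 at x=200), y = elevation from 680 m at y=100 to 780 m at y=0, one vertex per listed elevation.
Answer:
<svg viewBox="0 0 200 100"><path d="M190 100l-5-20-16-20-61-20-59-20-30-20"/></svg>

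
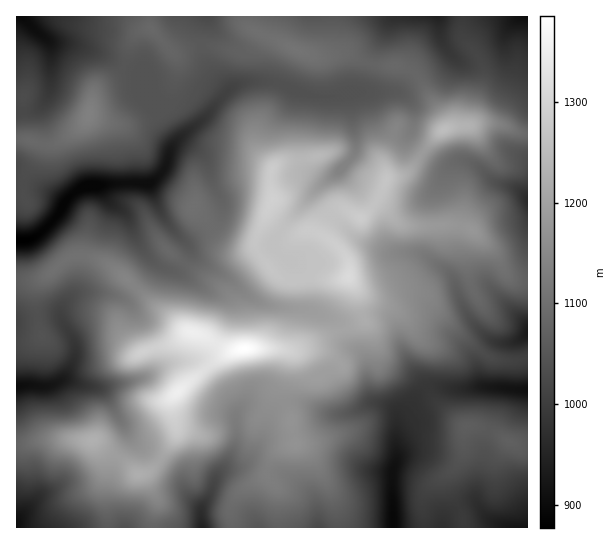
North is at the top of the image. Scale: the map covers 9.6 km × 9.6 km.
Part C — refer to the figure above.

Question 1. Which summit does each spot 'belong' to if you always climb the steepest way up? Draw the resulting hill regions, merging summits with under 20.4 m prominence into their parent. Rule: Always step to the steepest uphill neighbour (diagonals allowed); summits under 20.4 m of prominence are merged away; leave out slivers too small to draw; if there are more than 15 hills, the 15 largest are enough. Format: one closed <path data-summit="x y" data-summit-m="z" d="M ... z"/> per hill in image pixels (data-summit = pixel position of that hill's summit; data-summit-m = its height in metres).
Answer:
<path data-summit="245 349" data-summit-m="1385" d="M181 140l-4 1-6 8-7 21-15 14-27-1-39 4-12 8-6 8-26-15-13-4-10 1 0 201 31 1 15-7 7 0 13 5 21 3 39-9 31-16 26-2 28 32 9 16 0 34-35 66-14-15-7-19-15-12-26-16-12-13 0 11-14 20-5 22 1 26 13 15 271 0-1-55 5-16-1-44-6-6-11-3-7-5-4-13-1-23-6-9-13-11-10-22-31-12-24-1-20-4-17-9-17-16-28-18-8-7-8-12 26-14 8-7 4-18-12-25-6-20-10-10z"/><path data-summit="349 277" data-summit-m="1313" d="M315 191l-35 40-5 10 0 6 10 12 12 6 6 8 4 20 0 12-3 4 34 12 10 22 16 15 3 5 1 23 6 15 16 6 6 6 2 7 15-19 12-12 6-2 22 2 24-2 51 2-1-54-14 8-16 0-8-4-22-25-8-17-4-16-8-10-24-16-33-2-29-12-37-32-8-12z"/><path data-summit="273 199" data-summit-m="1293" d="M270 81l-23 0-14 6-35 37-19 15 24 15 4 7 6 24 10 18-4 18-8 7-26 14 16 19 22 14 27 22 24 10 29 2 4-4 0-12-4-20-6-8-12-6-9-9-1-9 9-15 24-28 19-17-17-9-7-10-2-24 4-43z"/><path data-summit="509 441" data-summit-m="1069" d="M490 387l-24 2-35-2-6 2-25 26-4 18 1 24-5 16 2 55 134-1 0-137z"/><path data-summit="89 115" data-summit-m="1133" d="M50 41l1 46-3 10-6 8-9 6-17 2 0 70 23 5 26 15 6-8 12-8 39-4 29 0 13-13 7-21 8-10 1-5-12-21-17-16-6-11-1-11-26-11-15-9-21-8z"/><path data-summit="443 130" data-summit-m="1256" d="M527 16l-88 0 1 27-23 19-14 24-7 5 7 4 10 11 0 19-4 12 2 4 11 11 21 13 6 0 10-5 14 3 21 18 19 6 14 10z"/><path data-summit="361 218" data-summit-m="1284" d="M398 92l-45 0-5 2 3 5 5 51-4 8-36 32 0 7 17 21 28 23 29 12 33 2 24 16 6 6 6-12-2-20 8-40 10-13 15-9 6-1-23-19-14-3-10 5-6 0-21-13-11-11-2-4 4-12 0-19-10-11z"/><path data-summit="93 441" data-summit-m="1229" d="M69 380l-7 0-15 7-26-2-5 2 1 141 104-1-12-14-1-26 5-22 15-24-3-12-17-31-7-9z"/><path data-summit="297 50" data-summit-m="1108" d="M393 16l-186 0-6 18 0 16 7 17 19 22 0 3 6-5 14-6 23 0 37 14 18 2 13-1 21-4 4-3 9-34z"/><path data-summit="178 391" data-summit-m="1353" d="M199 361l-26 2-31 16-43 10 9 9 21 39 10 10 26 16 15 12 7 19 14 15 11-19 5-15 10-12 8-16 2-16-1-22-4-8-20-27z"/><path data-summit="151 29" data-summit-m="1085" d="M206 16l-183 0 0 2 28 25 31 4 21 8 28 16 12 4 4 15 9 13 12 10 13 24 17-13 29-31 0-4-14-14-10-20-2-21z"/>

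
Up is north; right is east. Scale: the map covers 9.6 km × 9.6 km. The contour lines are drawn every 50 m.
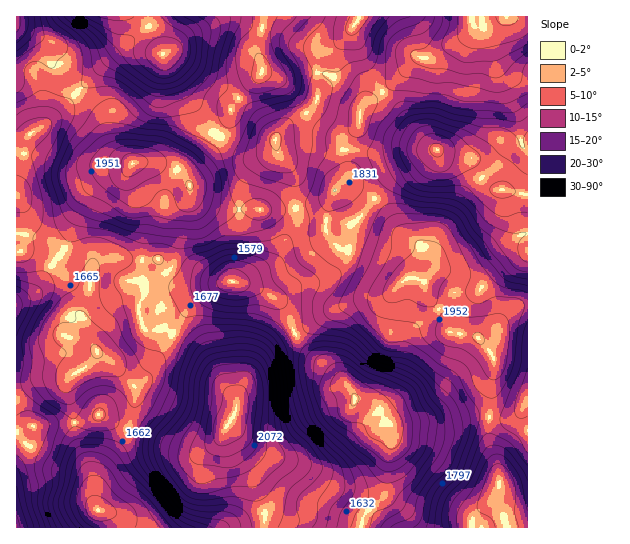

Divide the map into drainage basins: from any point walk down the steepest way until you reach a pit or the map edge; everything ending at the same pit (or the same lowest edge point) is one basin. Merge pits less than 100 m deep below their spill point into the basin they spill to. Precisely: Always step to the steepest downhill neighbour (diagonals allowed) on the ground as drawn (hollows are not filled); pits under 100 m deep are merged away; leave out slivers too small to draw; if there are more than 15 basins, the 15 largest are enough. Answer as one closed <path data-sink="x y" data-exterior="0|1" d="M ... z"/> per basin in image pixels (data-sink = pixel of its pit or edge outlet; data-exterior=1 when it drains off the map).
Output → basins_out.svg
<path data-sink="355 399" data-exterior="0" d="M347 185l-10 3-8 14-4 21 3 12 11 13 42 12 12 7 14 12-6 4-10 10-9 6-27 2-25 11-28 20-36 21-19 24-10 20-1 14-11 19 12 24 15 20 4 16 8 17 0 20 263 1 1-222-11 1-7 4-17 22-12 6-31-7-6-17-13-14-6-10-1-10 7-11-2-11-4-8-10-10-16-11-11-17-11-13-12-8z"/><path data-sink="437 150" data-exterior="0" d="M505 16l-34 0 1 13-6 7-32 20-17 3-23 24-31 23-3 5-1 15-16 15 0 10 5 23-9 11 0 2 8-2 10 3 20 12 11 13 11 17 16 11 10 10 6 14-2 9-5 7 1 10 6 10 13 14 5 16 26 5 4 3 14-6 17-22 7-4 11-2 0-226-7 0-11-6-11-12-6-18 0-10z"/><path data-sink="97 351" data-exterior="0" d="M130 167l-8 6-16 4-15 14-28 62-12 13-14 23-6 6-15 7 0 129 11-4 51-4 21-8 24 13 28 8 26 11 17 4 11-2 8-4 11-12 12-22 0-10-25-38-16-15-29-19-20 0-5-6-2-17 6-16-2-11 0-37 2-20-5-21-11-22z"/><path data-sink="231 282" data-exterior="0" d="M190 187l-2 14-8 14 0 19-5 28-8 10-22 11-6 30 2 10 5 6 20 0 29 19 20 21 12 20 6 6 4 12 0-10 10-20 9-14 15-14 31-17 28-20 25-11 27-2 9-6 10-10 6-4-18-15-31-12-16-3-11-10-6-9 0-7 6-28-13 9-27 5-65 0-27-9-6-5z"/><path data-sink="163 54" data-exterior="0" d="M263 16l-246 0-1 10 29 16 6 20 10 11 10 16 24 19 6 7 7 26 10 14 15 9 22-1 16 4 10 5 6 9 1-8 19-18 16-22 10-28 28-31 0-12-4-9 0-7 6-19z"/><path data-sink="98 510" data-exterior="0" d="M99 415l-21 8-51 4-11 6 1 95 247-1 0-20-8-17-4-16-15-20-11-23-13 14-8 4-11 2-71-23z"/><path data-sink="275 139" data-exterior="0" d="M318 72l-19 1-13 4-25-4-28 32-4 14-17 30-24 24 3 18 4 6 12 7 19 5 65 0 27-5 8-4 9-9 13-17-5-23 0-10 16-15 4-25-3-7-10-9-21-10z"/><path data-sink="17 195" data-exterior="1" d="M17 27l-1 274 2 0 13-6 6-6 14-23 12-13 28-62 15-14 19-5 7-9-19-13-5-9-7-26-6-7-24-19-10-16-10-11-6-20z"/><path data-sink="359 17" data-exterior="1" d="M470 16l-205 0-8 30 4 25 18 6 30-5 20 3 25 13 7 9 1 11 4-5 12-7 16-13 23-24 17-3 32-20 6-7z"/>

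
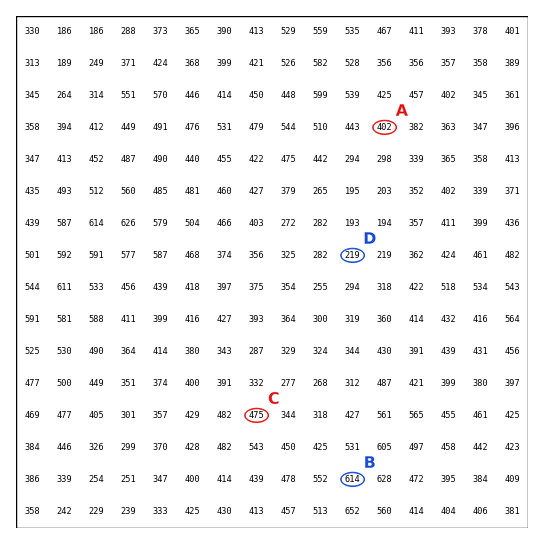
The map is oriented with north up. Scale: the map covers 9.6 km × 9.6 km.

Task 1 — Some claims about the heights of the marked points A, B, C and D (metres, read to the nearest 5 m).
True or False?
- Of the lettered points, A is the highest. False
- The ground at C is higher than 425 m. True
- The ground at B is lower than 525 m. False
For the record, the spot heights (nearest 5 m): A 400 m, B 615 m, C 475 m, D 220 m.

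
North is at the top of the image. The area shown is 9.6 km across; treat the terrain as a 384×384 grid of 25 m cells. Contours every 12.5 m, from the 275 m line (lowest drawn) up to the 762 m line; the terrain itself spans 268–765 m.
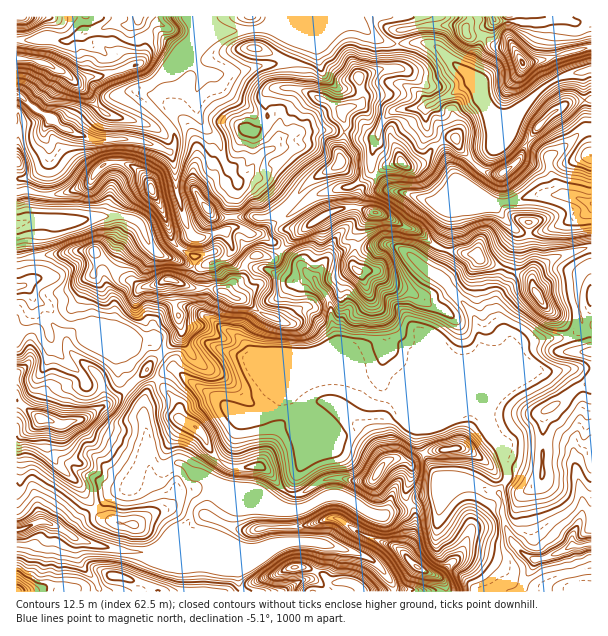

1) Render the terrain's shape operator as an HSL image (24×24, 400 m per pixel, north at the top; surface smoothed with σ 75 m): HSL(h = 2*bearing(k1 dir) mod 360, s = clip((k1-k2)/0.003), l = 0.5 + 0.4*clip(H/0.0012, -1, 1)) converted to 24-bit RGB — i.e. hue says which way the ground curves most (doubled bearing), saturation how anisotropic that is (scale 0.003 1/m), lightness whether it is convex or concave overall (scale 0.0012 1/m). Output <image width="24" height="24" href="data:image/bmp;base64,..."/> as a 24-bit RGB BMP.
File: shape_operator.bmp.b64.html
<image width="24" height="24" href="data:image/bmp;base64,Qk32BgAAAAAAADYAAAAoAAAAGAAAABgAAAABABgAAAAAAMAGAAATCwAAEwsAAAAAAAAAAAAAr4TDe3Sqj36unFG8hsDMeKbBflK7a2O4ml23SSqq/2L4GvWkZeDIlrLXtL3fMAAz+u0hx//emQ+VT3tpdYt5Z4KhhYOfi4KUl2tjgIFnVoSGkqU2c08icmYwfHlkf4Btf3hxbntIDVQUqvZRuzsaTycLMwcAMZbyzP/UPA5D5oOzXnqVWaCQjWI3OIkrk6lEbZkZjkY2gjU2sWOMjaDAiq63WntyhWpuYHSchHfUhXnnUhr//xa+Udb8zPj/Dpnm96+HFBI3tIp4sY6maziCgZ17p32PPE+pkHWyX3KRc5xzYbOHY5OIqW2Opn+oXo6Xj3hvan5YdGY5aXMmBqIZ/7YXMggBHU4W0fNeNSlnZadhpGJiqj6llIZ2eJFwXpGYmVxpiGJxgcmCYHh9Z3ZqdYNvlI17iGSFfk9CgG08U8tHOJ3I1XzgTSns6cf4KJrCzel2KTZXfX1WjGlJRp2gsoubkqOYdVOPhV5XdLdwiqJfil6Ga4R9gmaFiHFRgkNThOrYiova16/UWEh4VX9LVWNCSJJ/9tX0uan1twvuT83Tg9zKS0N+pJVym4x1W1uQuWq4bLR6qLFeTo9kcYqQWUl7rnaGnd7CSmagWW9PnnpShWJ+f35/bHp9Q51gn78+XyotOqNN1Yh9g0Jud2B6kp9olIFwaXaDaNLOepXJs4XV4IvdSJCEPENsn8aWgrhubj5hfoFyd4R5hnqEg3yFfoqIdIR1iX5ifnN2eX92foRgg25+ZG2YkpS2rIqhanCCeadBkXJielxTmaxZwFurNoWbfr9ygi86XqJSY5+ef3d/e398eoV6g4B6gHZ4goR3fn9/f39/f39/f4B/a4FyWn1ZnWdyrX2nz3mkTWKCWliorIZkWl56yIWYcj5biMaueaKzcVV1f31xf35se4B0f39+gHmBiYZ/eYGBgH5/goB3fIB8f319hF14oYpJi7JJopdUcVqBlpBnf3NxfXFvenhTy1NWRrc9kHBAcDJCiVQsl74uLapNc2hKfHtGbI5ObH94eVxekaVmbIKCfHB1e1JOd69AZ6t6fo1zh2t7knRmgHZXmz9JRHhCltllhSY4hCQxP7+WquzyuK7krnfJSjKMuYWLcMKdcD5zbLiuc525g2JqfU1trFJgmunCWkuYkXZbdmmQt1mMemutVZXIu5LuiL7leIj4u8vwp63WRKdxS3NLoy16r0qgs9SARV2raazGeGeijTxXhodhSVaEv+zDkVOZZlmSdnGsfE+ISZxRfMiKhta4H5uO2ikAp1QbO3kz1F57xk9EQ3RcPWR3iWa/rt7Tna7SbTJpbjQ1pl6Glc7FU6LRz8OOok+PW3pdUZ9+LozMd5bm5LfhqW1kNgsueP9fF0Whw1koRpw5wCpL2kx4RpQ9LJRYzbQhLBUHaaEcgvf6bHzb3L22Q1B0dpJFVGO0ooPWd3lIcHM8RFcdWWQXdjIbSxImiv+OwRibVPLthk/ldaLcTKnI7MHySULTv43xzOv/sd35byZeQF8yxq0zniydzo+mQoKXWn1EfprXjn7m4G/oNLxtczSgz/zREwBf0PvSdDlqO2s7hldmxniORIInbqkciPcaQSQHLxcEQ3IufnJtbyshW5cPS20ufmhShmZST8M/QldNO3Oy/s37X8X+0/jaKwBZ39FuhFV9YX1bV4RnXpuE1o3T16GaKnGj3lPix9ztRI27WRxMf+D//M/1L663ck2kqHiW0JJVZIGhNaNlSnIJkX8HTSAHaSRotr95hEiDppV3VIdlVntXQXNS4NmkWjWAXrRtoVyV3kDRo+rMMFtQJnkf/ElUKFxAcLCFu9iOXRkVc0Awu6JzcarQea3HU2CeZpdaZm+tn5W5omqVgmZtX3NOxr1akYVWOKx1kGSSWWSXyseeaEGMTHV48oXM1nnONnBHWQQGrlpGjshDGL4rYWw4glxof4+FboGBX4BnkFJ8tn2LZ3iplsbZilfByI6Ibk6fin1CPI9Ir6NUeTZ83IohBkUa3pqto37ePIiOrvLwud3zyXbnwlLsHbJEYX92hXh7eHhpQn9IdLlQWbVcgUJes1Ww16izk1O5haS/fJ2ve0doUCtR6X6NcOJlEDsENEMMZ7X/0Wordz5BhGljbZ6H4JKyMXF1b4OCb2SjmJTJdcDCeJVbcWpRVKtZjIFTkGs9moM9ayg4nDpDTITHpvjXnmrfzpv2u5b7Ouc6N7OLW5OLY5lnY4hssWqAaLXNVleEYIVgjaVAinhIf3VzfX9+bIZifVFenrVhwla1SEm4mNW4OZCx2NsZckM6en1ZcXtM"/>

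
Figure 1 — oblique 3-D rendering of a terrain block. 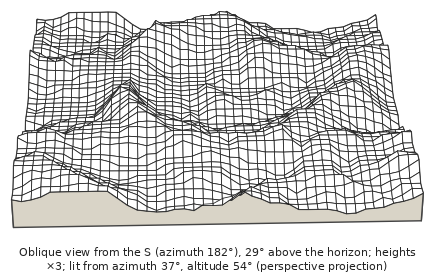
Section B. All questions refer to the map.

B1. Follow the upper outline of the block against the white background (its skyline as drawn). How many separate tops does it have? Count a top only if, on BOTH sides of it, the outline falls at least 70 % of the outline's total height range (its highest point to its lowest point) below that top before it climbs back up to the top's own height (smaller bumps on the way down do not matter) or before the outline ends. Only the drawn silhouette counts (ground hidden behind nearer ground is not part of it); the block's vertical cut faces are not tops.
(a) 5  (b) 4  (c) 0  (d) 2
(d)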